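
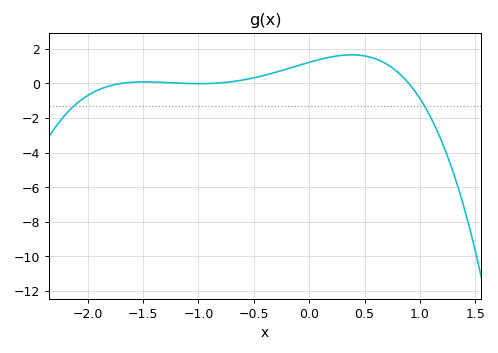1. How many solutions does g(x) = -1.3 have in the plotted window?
2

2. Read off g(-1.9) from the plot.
-0.4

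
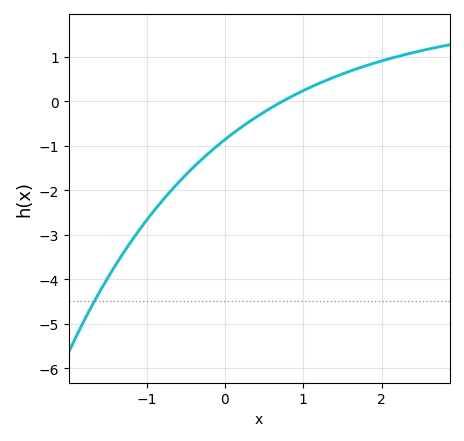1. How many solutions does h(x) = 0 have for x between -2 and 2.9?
1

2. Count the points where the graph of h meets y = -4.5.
1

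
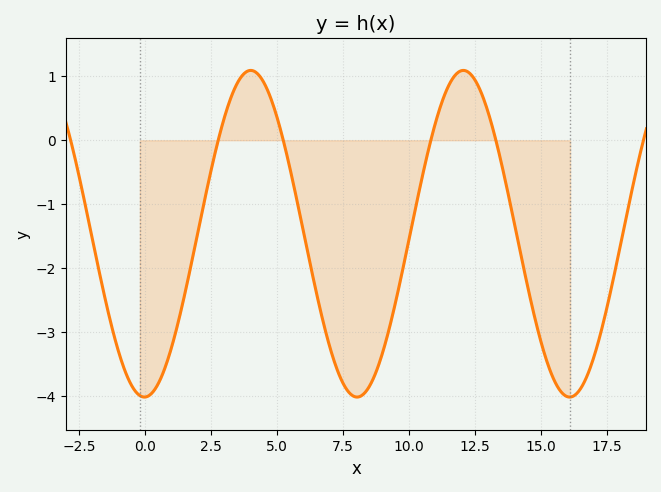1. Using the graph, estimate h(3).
0.3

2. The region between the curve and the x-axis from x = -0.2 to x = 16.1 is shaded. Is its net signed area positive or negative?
negative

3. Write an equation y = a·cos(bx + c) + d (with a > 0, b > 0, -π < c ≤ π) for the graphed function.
y = 2.55cos(0.78x - 3.1) - 1.46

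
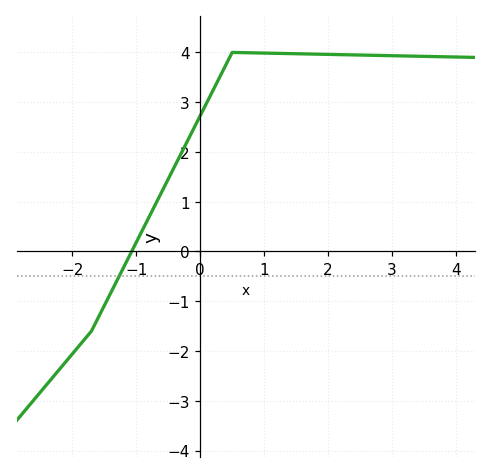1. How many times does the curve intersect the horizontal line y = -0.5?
1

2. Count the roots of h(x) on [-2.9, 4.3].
1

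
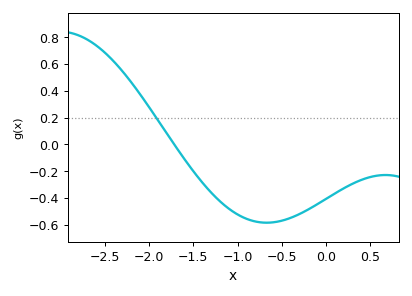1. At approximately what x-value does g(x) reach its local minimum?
-0.65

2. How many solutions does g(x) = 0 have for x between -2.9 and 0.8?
1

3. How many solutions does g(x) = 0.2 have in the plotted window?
1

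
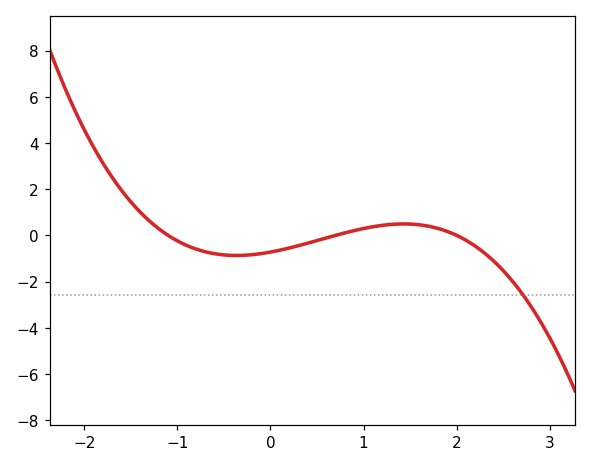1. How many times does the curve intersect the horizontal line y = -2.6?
1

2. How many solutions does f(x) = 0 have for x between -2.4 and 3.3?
3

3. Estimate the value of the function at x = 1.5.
0.4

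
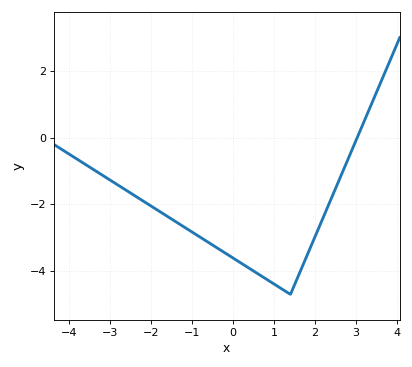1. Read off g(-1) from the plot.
-2.83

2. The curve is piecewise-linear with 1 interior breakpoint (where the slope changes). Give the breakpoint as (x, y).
(1.4, -4.7)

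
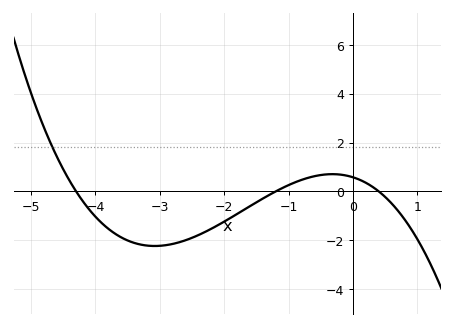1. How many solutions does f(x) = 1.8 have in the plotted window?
1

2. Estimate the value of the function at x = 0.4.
0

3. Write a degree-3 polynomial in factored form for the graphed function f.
y = -0.28(x + 4.3)(x + 1.2)(x - 0.4)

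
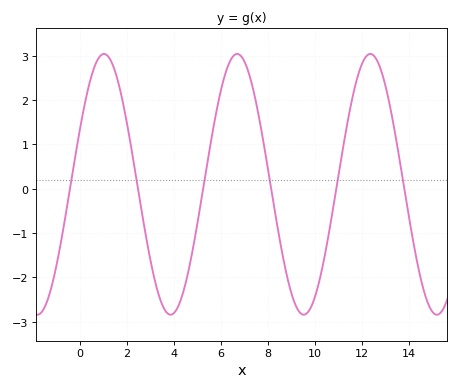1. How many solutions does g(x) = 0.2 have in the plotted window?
6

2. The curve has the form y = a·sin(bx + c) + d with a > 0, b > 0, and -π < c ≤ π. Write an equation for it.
y = 2.94sin(1.11x + 0.432) + 0.1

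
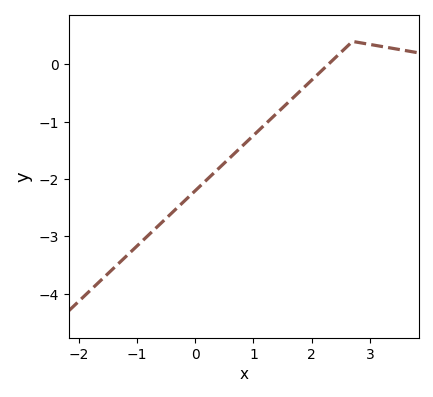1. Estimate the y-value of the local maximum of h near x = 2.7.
0.4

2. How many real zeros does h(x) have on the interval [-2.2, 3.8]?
1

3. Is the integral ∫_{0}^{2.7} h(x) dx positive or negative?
negative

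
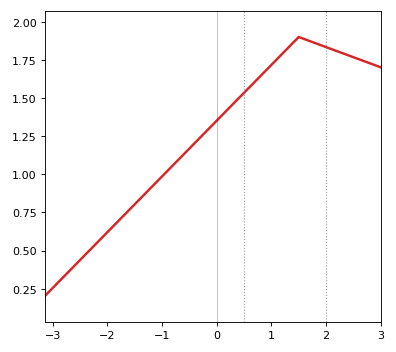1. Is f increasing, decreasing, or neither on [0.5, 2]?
neither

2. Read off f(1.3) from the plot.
1.82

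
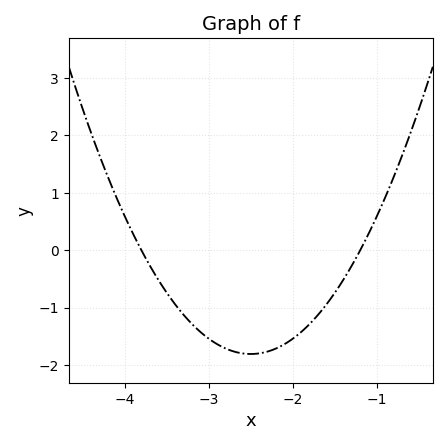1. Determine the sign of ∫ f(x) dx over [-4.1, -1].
negative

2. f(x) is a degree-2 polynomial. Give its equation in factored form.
y = 1.07(x + 3.8)(x + 1.2)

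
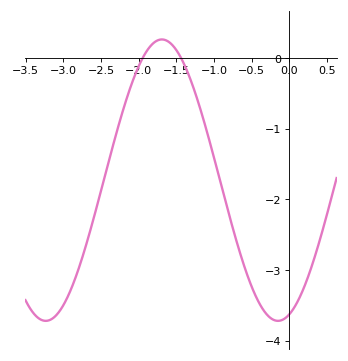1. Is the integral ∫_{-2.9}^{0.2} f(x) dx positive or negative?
negative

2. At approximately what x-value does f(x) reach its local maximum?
-1.69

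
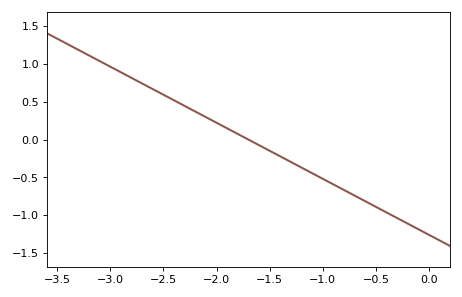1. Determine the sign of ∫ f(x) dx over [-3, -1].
positive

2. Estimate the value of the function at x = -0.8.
-0.666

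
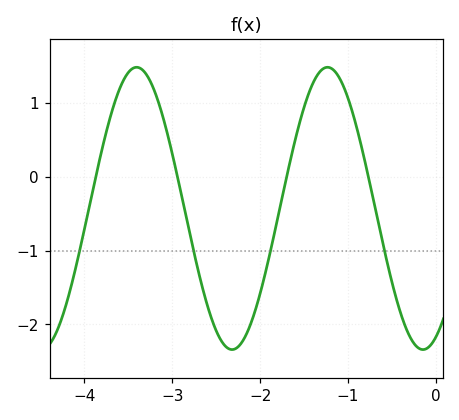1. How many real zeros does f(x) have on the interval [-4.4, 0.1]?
4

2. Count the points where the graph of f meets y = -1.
4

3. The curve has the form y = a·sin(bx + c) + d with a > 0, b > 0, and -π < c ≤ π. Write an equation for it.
y = 1.91sin(2.9x - 1.2) - 0.43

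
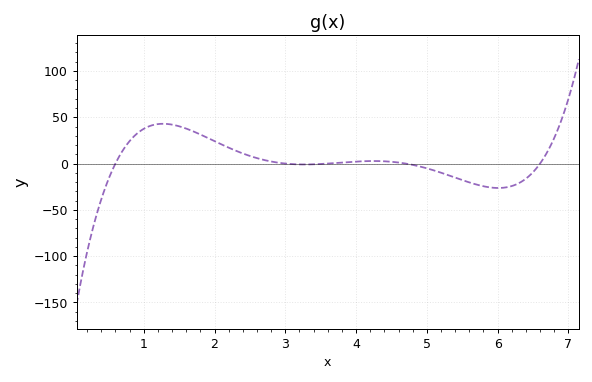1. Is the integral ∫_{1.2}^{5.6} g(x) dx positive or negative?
positive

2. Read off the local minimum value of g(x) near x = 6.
-25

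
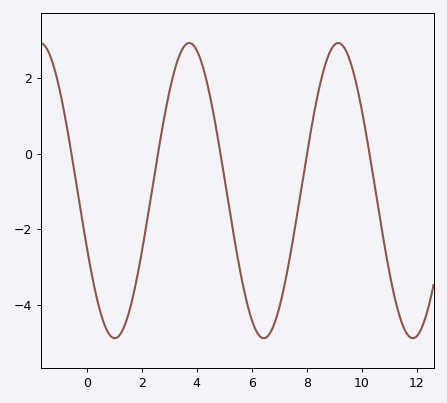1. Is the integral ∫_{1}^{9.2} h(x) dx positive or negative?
negative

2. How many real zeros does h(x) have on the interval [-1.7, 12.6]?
5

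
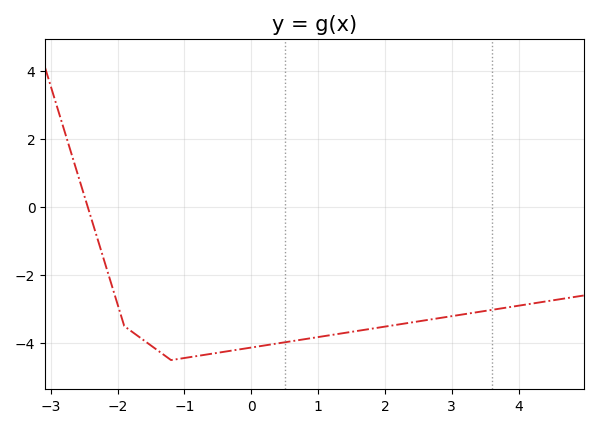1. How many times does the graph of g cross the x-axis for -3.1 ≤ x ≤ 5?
1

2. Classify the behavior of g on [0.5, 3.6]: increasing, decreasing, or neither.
increasing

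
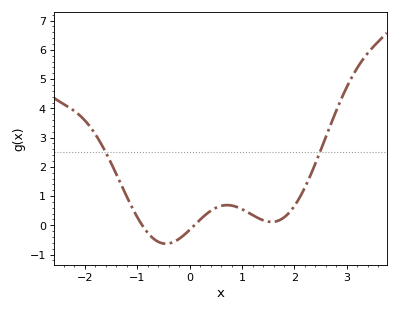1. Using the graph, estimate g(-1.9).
3.37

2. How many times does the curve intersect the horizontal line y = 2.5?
2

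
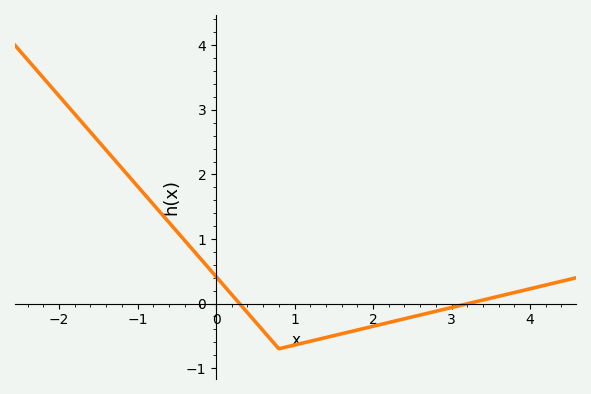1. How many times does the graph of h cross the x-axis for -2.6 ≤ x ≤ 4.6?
2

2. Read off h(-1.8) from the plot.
2.9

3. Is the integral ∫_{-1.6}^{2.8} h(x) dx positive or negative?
positive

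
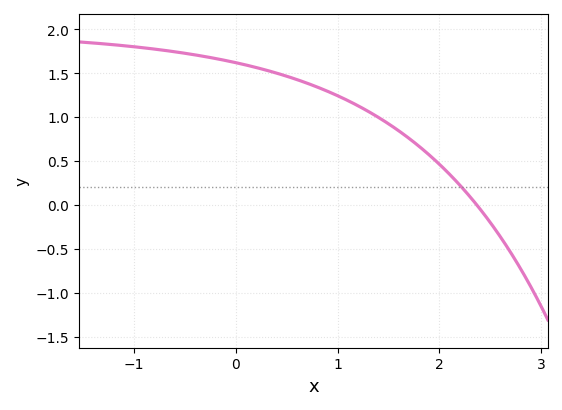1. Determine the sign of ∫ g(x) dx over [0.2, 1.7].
positive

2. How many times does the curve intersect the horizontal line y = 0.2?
1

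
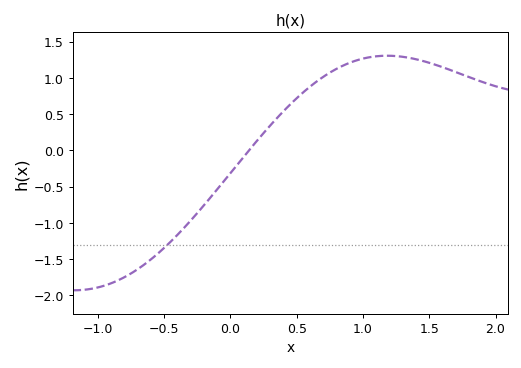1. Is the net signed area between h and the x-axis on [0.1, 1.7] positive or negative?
positive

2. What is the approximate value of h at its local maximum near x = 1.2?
1.31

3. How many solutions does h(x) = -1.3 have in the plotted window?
1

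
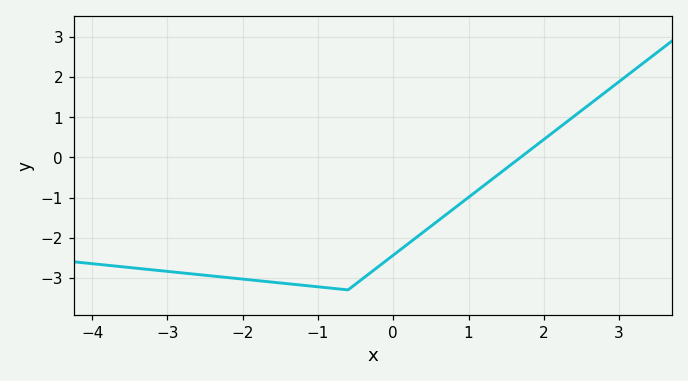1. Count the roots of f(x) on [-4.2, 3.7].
1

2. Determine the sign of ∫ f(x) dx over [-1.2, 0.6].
negative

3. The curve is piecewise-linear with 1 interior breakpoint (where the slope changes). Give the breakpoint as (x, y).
(-0.6, -3.3)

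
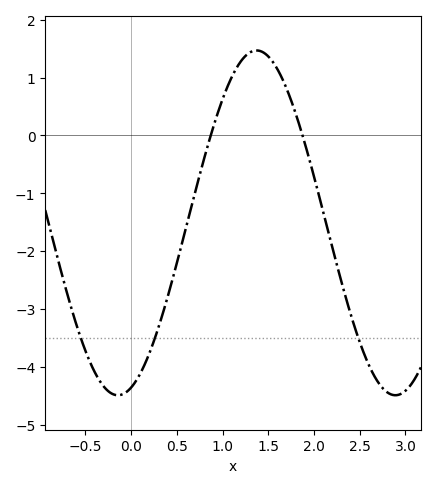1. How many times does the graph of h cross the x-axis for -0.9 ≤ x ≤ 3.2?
2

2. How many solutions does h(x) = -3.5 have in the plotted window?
3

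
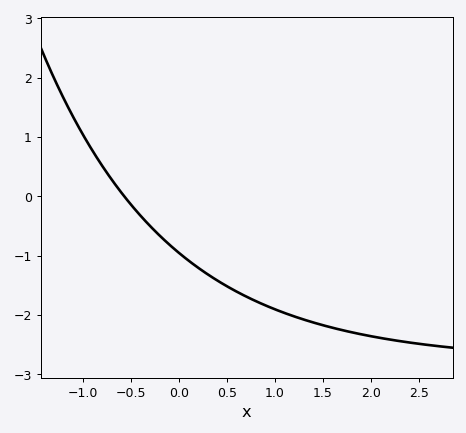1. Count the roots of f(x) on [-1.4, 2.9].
1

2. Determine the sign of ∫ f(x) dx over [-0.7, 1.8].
negative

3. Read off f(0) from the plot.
-0.95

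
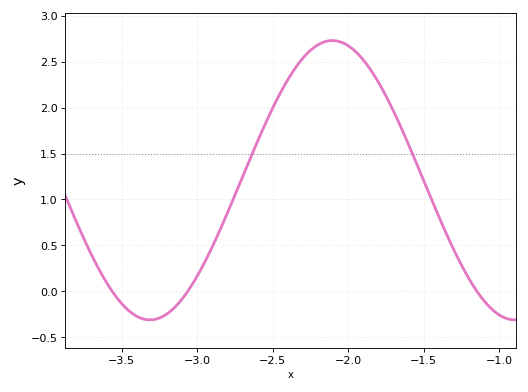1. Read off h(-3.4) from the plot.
-0.25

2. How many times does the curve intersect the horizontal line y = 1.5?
2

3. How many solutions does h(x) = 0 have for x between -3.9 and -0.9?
3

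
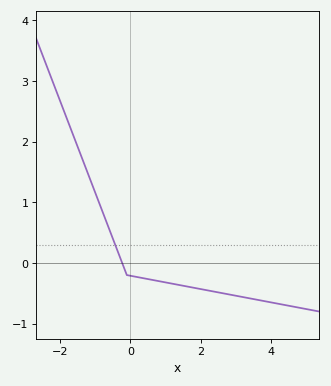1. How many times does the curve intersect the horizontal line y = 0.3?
1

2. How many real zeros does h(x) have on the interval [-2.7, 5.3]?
1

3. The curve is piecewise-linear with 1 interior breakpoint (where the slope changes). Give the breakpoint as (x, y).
(-0.1, -0.2)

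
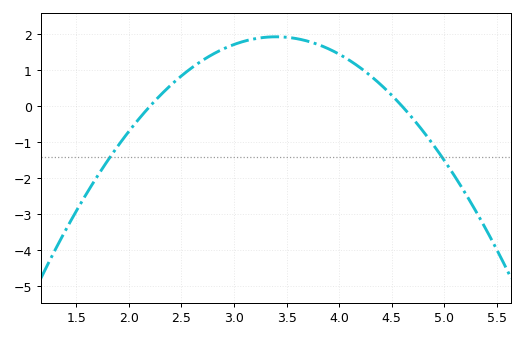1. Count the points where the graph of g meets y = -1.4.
2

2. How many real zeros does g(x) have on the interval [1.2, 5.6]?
2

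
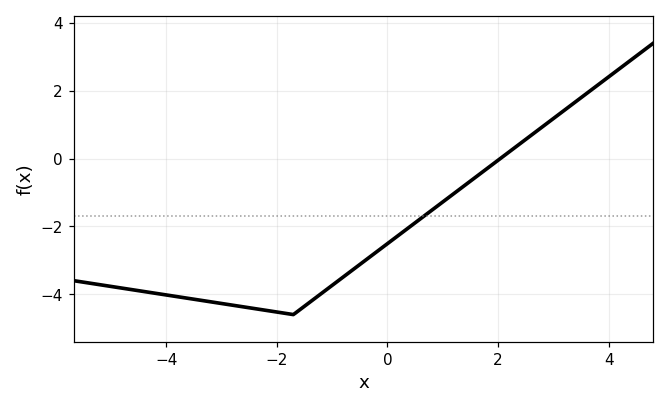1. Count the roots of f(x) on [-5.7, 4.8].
1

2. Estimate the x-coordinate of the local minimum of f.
-1.7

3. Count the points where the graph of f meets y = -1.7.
1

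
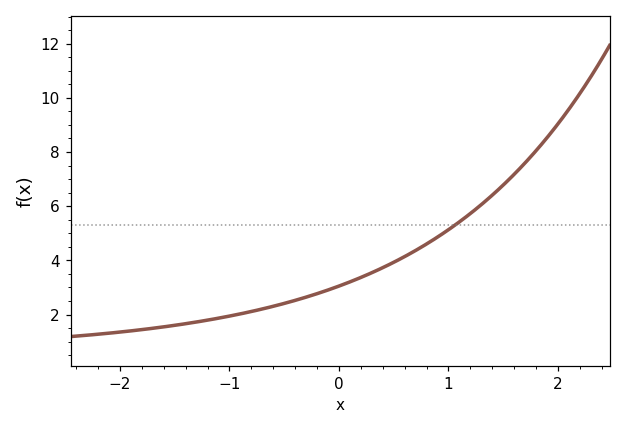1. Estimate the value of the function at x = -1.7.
1.4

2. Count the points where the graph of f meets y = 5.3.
1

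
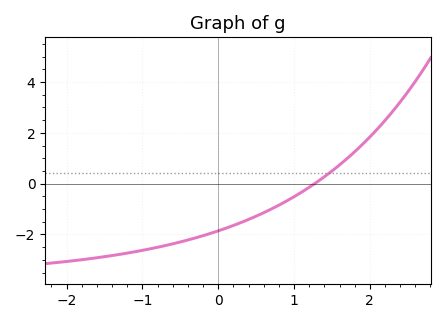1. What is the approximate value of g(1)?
-0.6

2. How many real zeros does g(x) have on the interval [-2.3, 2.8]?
1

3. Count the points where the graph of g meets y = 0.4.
1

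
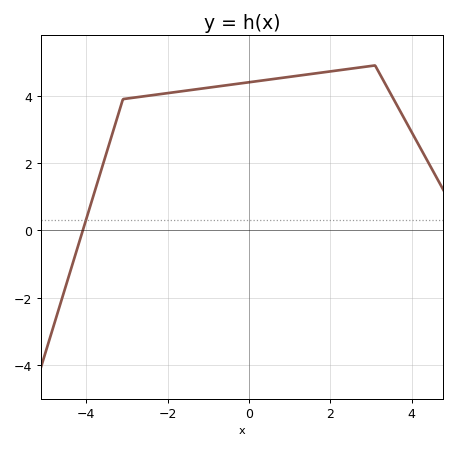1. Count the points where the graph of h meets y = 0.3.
1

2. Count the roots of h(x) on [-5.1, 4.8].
1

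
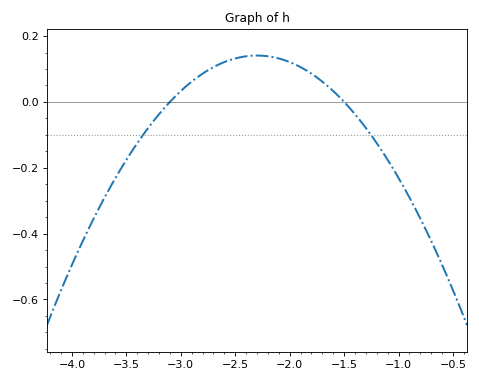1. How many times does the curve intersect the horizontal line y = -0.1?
2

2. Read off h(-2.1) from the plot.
0.132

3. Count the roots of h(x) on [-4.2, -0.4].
2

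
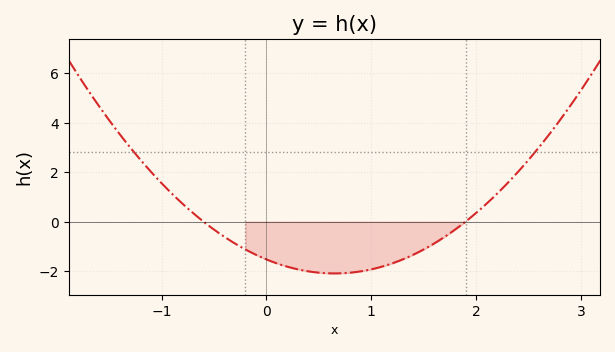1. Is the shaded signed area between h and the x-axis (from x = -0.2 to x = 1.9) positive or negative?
negative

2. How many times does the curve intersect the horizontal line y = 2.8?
2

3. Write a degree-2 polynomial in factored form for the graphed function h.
y = 1.34(x + 0.6)(x - 1.9)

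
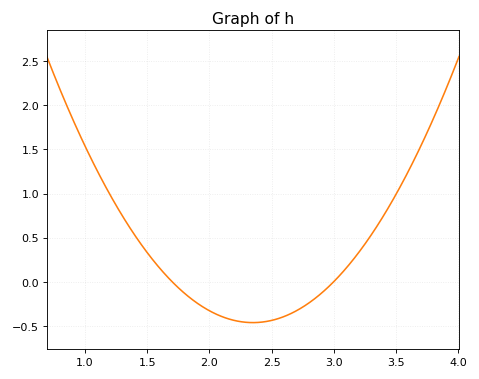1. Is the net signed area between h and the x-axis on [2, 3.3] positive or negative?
negative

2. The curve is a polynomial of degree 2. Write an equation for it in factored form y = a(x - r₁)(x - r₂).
y = 1.1(x - 1.7)(x - 3)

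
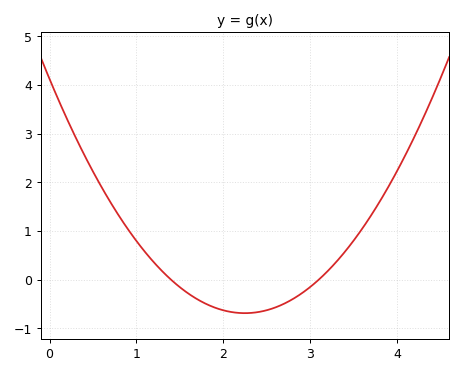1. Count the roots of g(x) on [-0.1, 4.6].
2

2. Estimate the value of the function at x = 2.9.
-0.285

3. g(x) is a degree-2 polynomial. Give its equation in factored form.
y = 0.95(x - 1.4)(x - 3.1)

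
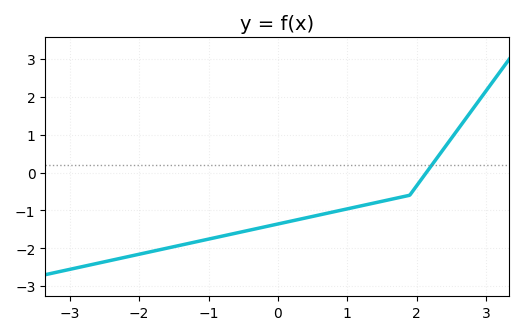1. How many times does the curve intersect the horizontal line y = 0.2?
1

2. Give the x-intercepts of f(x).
2.1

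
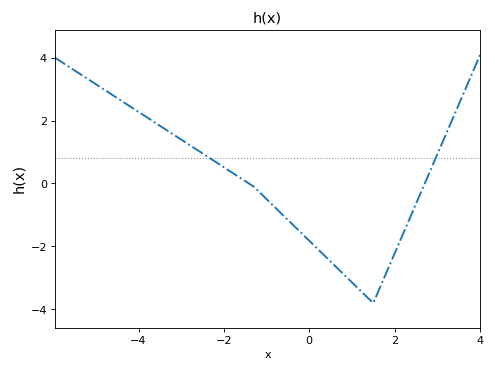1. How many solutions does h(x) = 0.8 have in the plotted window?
2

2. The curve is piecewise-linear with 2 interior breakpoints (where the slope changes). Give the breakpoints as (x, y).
(-1.3, -0.1); (1.5, -3.8)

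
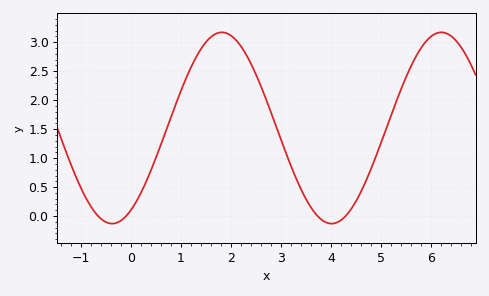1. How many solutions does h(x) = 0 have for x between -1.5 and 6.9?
4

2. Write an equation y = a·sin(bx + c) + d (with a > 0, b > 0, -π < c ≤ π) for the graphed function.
y = 1.65sin(1.43x - 1.03) + 1.52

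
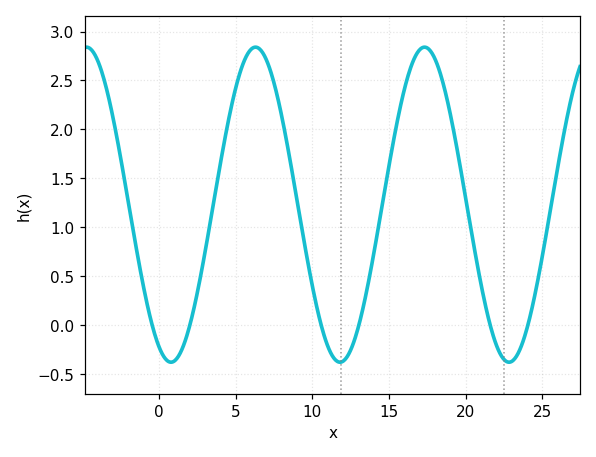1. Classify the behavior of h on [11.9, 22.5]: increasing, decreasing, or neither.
neither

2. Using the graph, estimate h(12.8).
-0.132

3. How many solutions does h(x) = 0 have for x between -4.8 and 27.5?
6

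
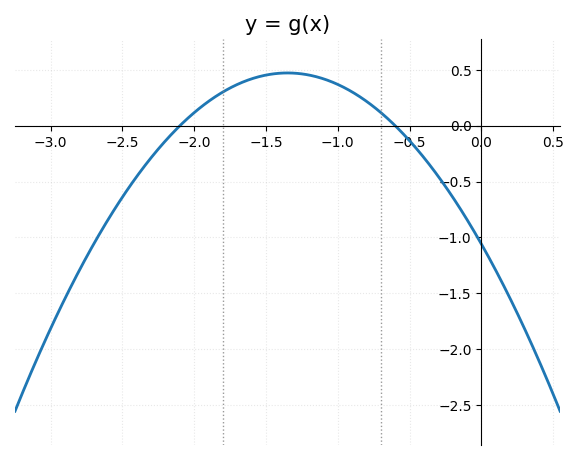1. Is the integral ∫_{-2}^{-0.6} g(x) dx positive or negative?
positive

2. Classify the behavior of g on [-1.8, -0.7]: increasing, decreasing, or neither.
neither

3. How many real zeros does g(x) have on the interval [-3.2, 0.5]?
2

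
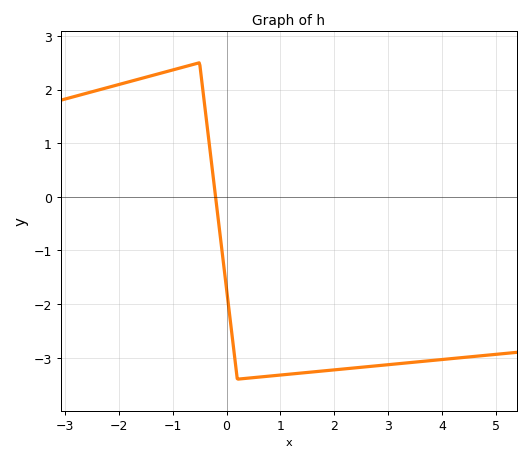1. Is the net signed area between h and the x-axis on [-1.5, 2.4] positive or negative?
negative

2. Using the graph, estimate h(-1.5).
2.2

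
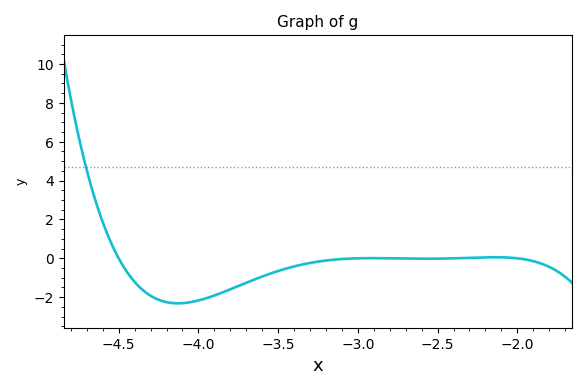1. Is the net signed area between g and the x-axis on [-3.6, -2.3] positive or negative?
negative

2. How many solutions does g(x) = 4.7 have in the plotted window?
1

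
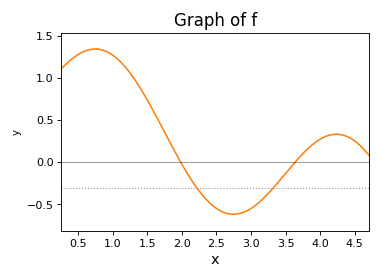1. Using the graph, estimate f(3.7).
0.05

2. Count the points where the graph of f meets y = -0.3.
2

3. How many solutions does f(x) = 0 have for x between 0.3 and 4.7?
2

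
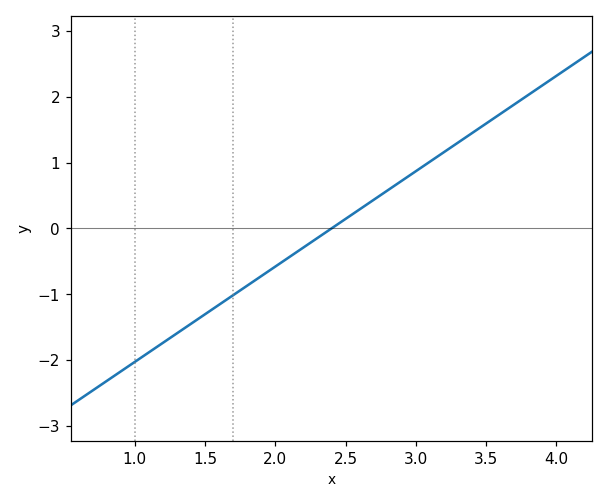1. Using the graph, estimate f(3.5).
1.6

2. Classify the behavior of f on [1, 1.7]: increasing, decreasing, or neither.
increasing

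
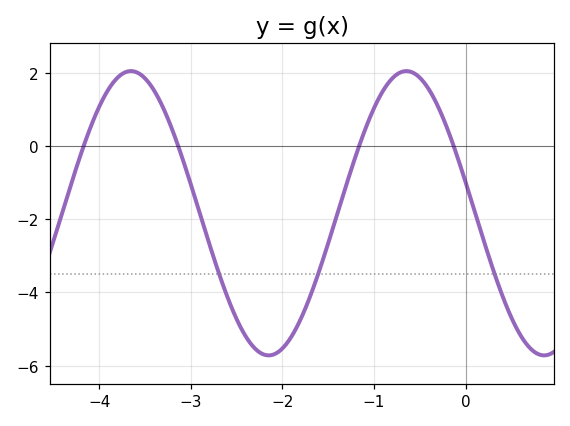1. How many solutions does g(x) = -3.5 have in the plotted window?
3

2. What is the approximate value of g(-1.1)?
0.4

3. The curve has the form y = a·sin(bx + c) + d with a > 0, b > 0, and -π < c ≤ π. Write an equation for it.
y = 3.88sin(2.1x + 2.9) - 1.84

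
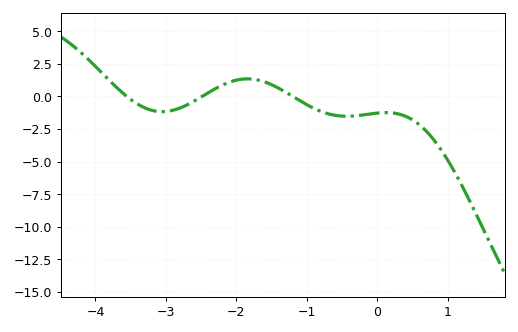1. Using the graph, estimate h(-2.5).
-0.041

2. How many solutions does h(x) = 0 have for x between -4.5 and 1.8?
3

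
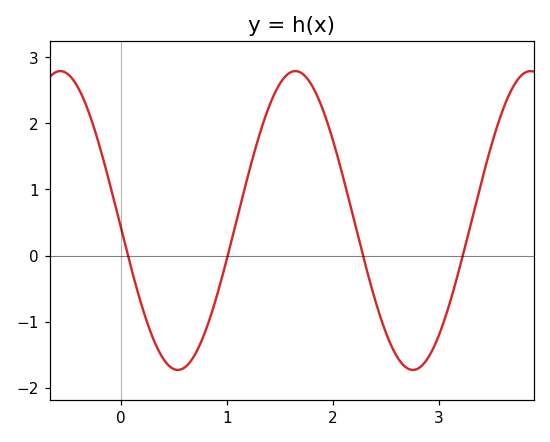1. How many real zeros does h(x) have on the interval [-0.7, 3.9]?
4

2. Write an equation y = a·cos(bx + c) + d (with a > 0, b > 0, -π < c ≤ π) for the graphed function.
y = 2.26cos(2.8x + 1.6) + 0.53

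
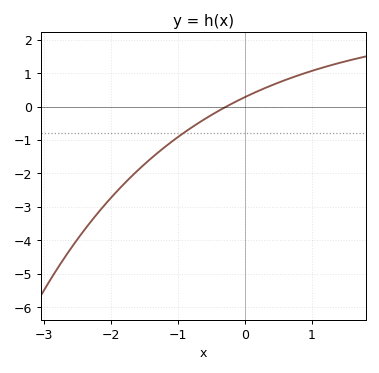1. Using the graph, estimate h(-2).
-2.73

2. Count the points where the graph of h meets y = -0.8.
1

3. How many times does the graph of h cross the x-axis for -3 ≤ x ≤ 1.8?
1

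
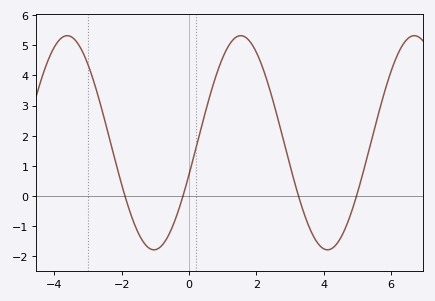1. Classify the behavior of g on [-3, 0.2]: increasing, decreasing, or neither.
neither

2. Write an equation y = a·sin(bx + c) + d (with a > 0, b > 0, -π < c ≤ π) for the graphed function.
y = 3.55sin(1.22x - 0.302) + 1.77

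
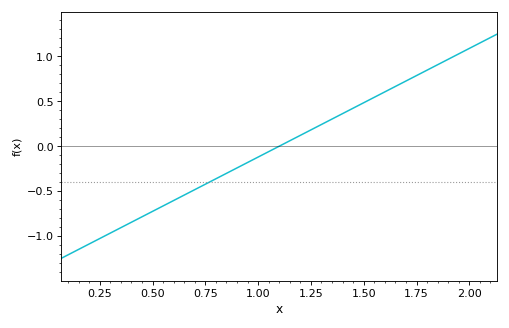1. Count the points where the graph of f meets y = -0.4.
1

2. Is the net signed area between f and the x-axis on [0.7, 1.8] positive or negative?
positive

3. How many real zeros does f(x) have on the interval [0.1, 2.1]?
1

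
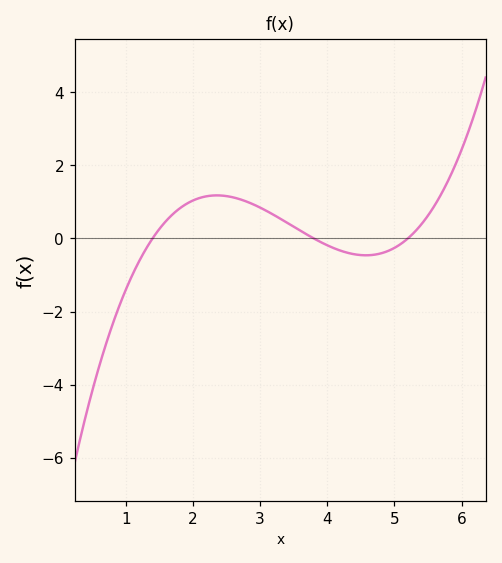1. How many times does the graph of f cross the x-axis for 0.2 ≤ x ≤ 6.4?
3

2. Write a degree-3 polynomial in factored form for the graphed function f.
y = 0.3(x - 1.4)(x - 3.8)(x - 5.2)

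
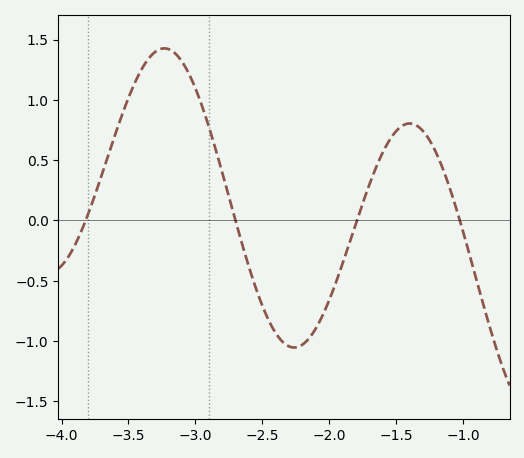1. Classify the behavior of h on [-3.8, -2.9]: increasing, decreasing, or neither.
neither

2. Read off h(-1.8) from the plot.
-0.018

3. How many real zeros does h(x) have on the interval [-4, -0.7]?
4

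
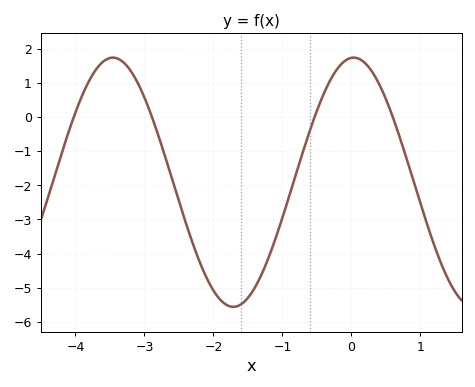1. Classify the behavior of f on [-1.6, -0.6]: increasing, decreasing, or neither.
increasing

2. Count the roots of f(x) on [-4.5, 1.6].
4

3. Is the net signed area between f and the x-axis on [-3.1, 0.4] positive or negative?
negative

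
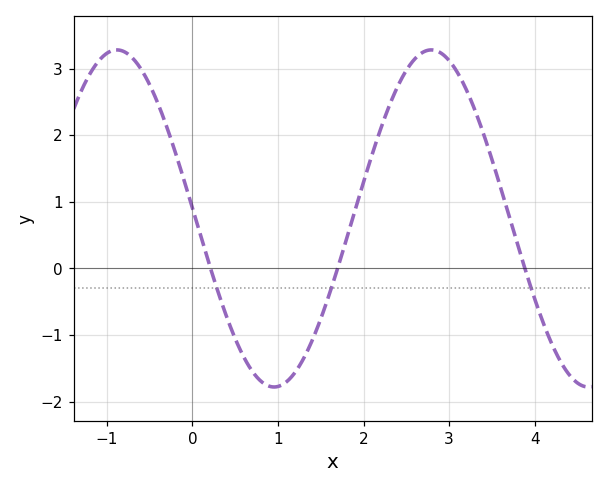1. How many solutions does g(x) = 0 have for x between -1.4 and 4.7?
3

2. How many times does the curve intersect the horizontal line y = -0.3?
3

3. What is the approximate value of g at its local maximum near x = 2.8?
3.3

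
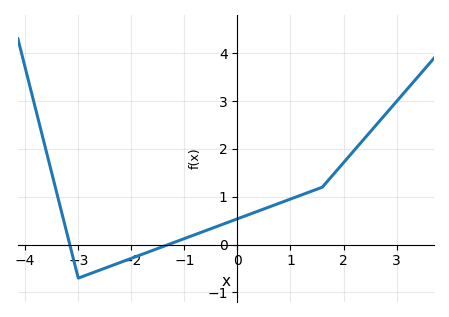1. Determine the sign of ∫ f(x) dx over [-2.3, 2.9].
positive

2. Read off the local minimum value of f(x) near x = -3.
-0.7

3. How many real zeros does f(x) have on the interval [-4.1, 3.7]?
2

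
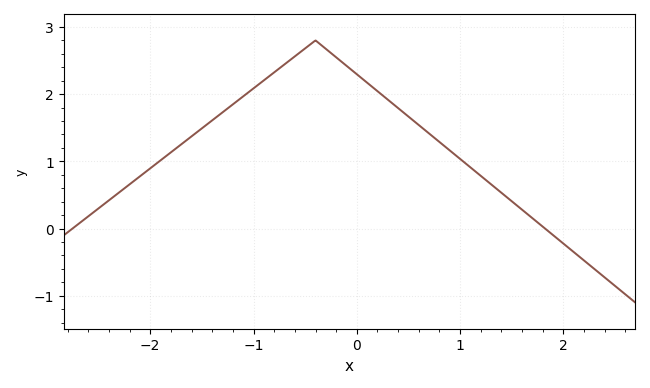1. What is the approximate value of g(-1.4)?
1.6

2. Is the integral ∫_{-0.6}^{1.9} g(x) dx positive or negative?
positive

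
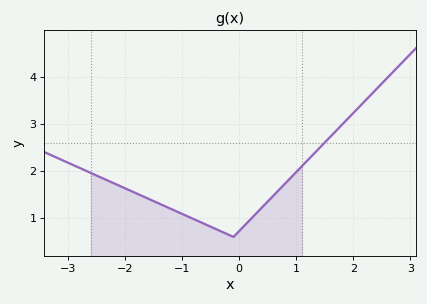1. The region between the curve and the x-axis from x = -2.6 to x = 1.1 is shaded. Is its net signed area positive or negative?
positive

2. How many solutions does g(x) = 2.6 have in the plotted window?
1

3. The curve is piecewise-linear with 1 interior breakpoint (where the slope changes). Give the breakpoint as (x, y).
(-0.1, 0.6)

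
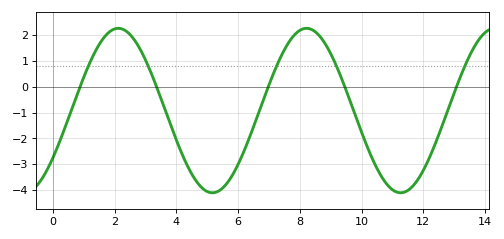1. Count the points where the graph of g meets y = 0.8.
5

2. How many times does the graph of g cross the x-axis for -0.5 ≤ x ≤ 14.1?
5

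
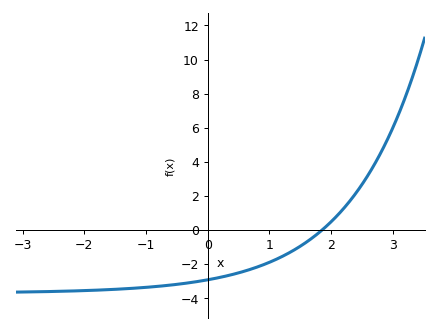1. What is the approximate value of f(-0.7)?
-3.2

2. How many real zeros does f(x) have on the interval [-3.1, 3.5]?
1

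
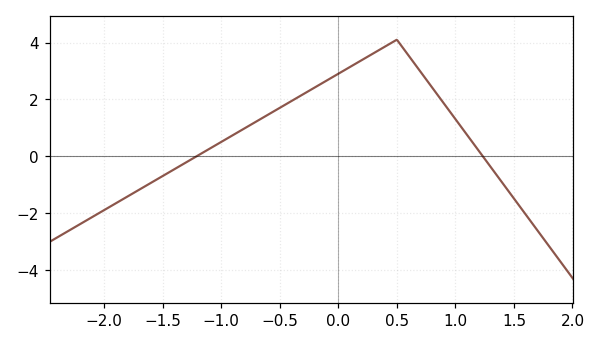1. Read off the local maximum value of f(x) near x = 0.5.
4.1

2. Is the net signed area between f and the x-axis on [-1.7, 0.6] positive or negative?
positive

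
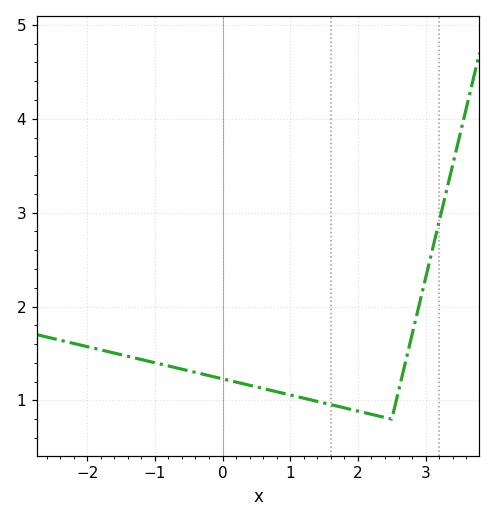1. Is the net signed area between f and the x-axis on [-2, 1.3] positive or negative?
positive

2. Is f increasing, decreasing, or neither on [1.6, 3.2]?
neither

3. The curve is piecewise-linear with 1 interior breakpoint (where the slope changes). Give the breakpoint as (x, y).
(2.5, 0.8)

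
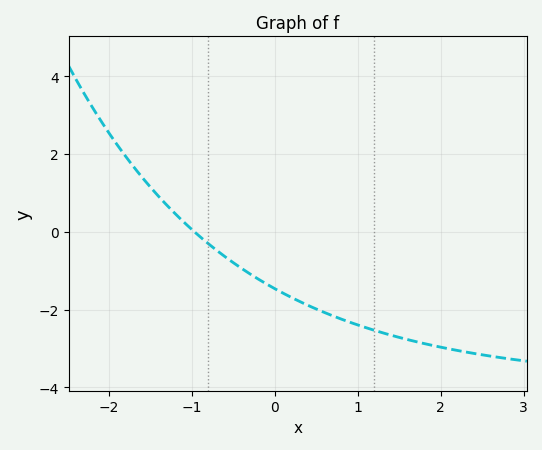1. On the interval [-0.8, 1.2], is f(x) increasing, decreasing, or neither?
decreasing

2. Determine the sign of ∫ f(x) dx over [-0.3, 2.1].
negative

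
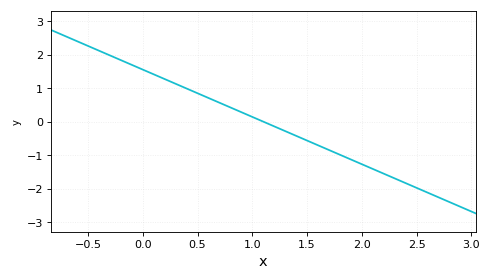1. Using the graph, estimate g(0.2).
1.3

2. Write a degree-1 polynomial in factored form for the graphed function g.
y = -1.41(x - 1.1)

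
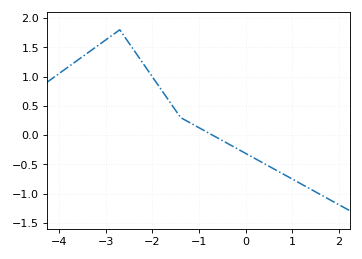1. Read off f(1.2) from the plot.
-0.842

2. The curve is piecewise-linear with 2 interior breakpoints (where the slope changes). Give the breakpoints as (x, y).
(-2.7, 1.8); (-1.4, 0.3)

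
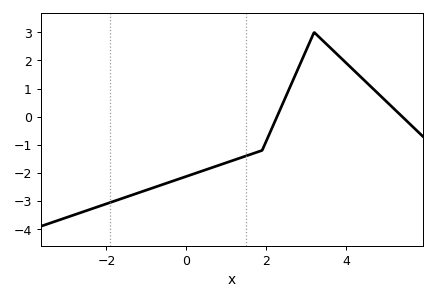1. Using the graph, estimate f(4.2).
1.64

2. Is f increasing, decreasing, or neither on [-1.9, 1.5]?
increasing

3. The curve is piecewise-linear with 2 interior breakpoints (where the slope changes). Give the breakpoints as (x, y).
(1.9, -1.2); (3.2, 3)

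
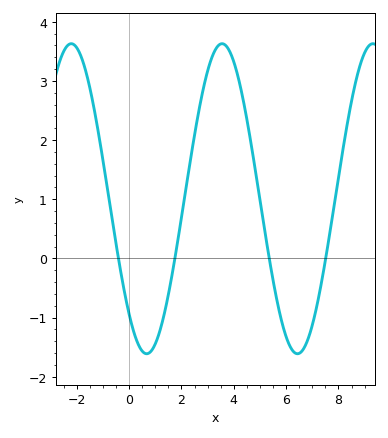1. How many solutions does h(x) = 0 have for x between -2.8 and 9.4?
4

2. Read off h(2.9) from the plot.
3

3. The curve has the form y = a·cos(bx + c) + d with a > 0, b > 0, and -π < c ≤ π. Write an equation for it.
y = 2.62cos(1.09x + 2.41) + 1.01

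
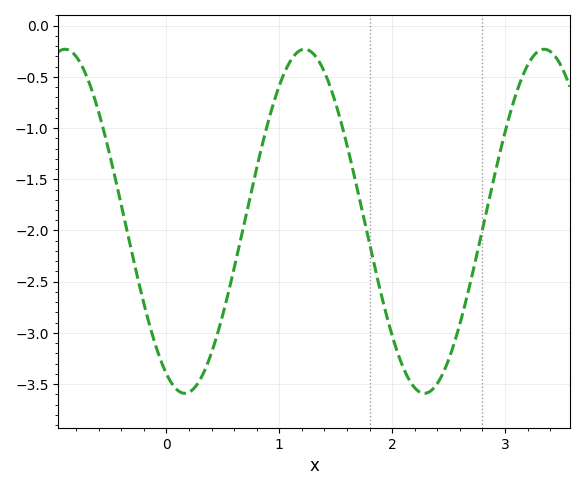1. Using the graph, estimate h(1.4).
-0.453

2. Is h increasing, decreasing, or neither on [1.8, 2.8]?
neither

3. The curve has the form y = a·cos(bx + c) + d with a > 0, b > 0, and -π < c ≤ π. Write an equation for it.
y = 1.68cos(2.96x + 2.66) - 1.91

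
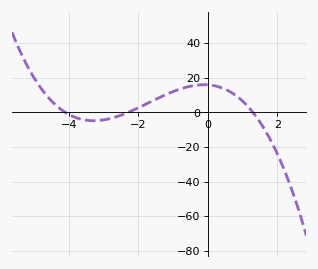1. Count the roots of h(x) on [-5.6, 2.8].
3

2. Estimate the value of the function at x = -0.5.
16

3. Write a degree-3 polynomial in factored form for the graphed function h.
y = -1.3(x + 4.1)(x + 2.3)(x - 1.3)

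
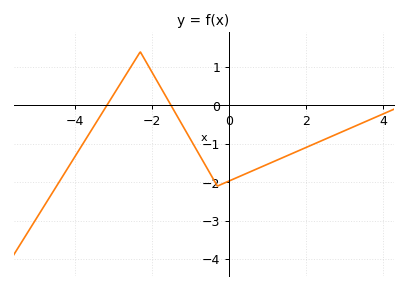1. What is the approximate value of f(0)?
-1.97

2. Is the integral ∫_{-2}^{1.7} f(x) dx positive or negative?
negative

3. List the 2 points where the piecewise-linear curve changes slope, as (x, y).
(-2.3, 1.4); (-0.3, -2.1)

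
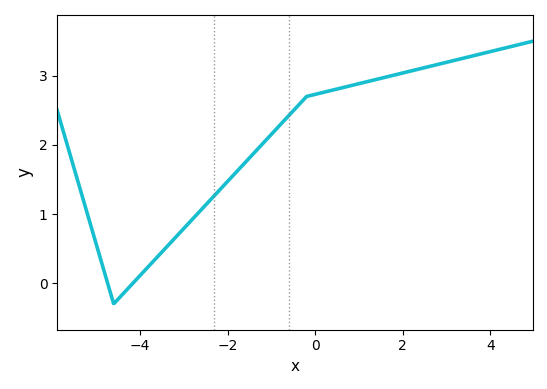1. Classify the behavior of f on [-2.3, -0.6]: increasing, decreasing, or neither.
increasing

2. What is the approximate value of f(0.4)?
2.79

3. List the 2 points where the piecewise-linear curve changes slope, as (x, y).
(-4.6, -0.3); (-0.2, 2.7)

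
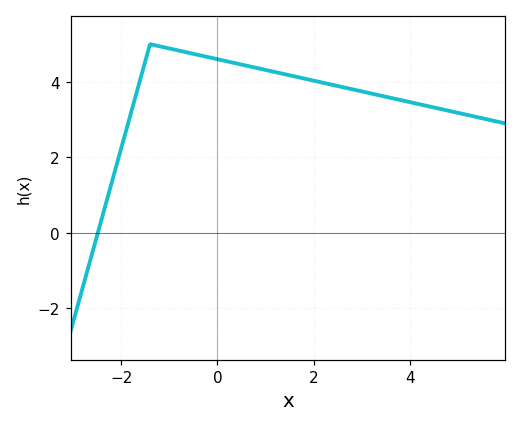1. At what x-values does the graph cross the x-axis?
-2.48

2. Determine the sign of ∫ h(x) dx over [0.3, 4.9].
positive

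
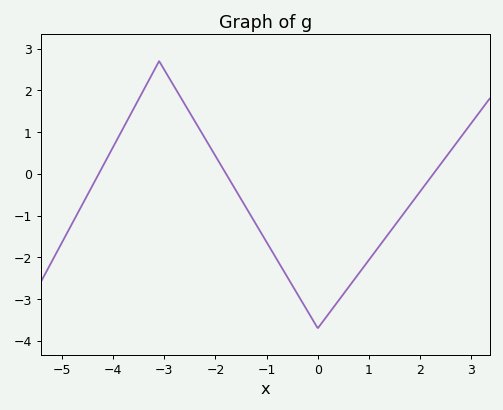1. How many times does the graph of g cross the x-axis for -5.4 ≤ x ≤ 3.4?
3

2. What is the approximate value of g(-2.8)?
2.1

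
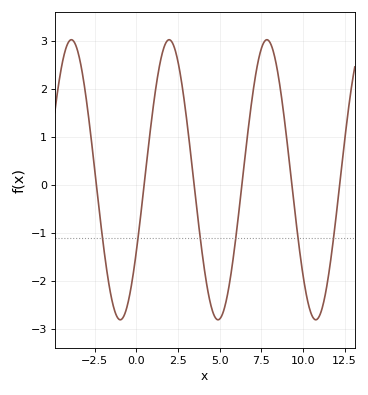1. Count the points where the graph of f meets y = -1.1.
6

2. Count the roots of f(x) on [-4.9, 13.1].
6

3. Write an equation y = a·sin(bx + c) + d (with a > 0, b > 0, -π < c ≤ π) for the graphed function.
y = 2.92sin(1.1x - 0.53) + 0.11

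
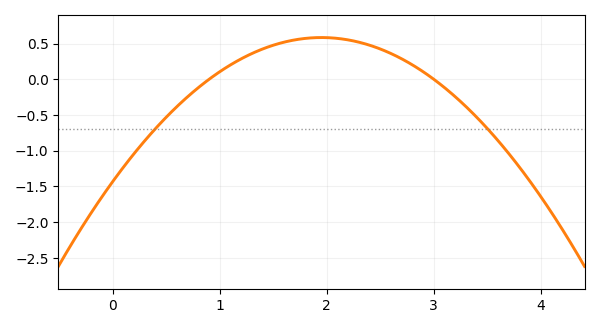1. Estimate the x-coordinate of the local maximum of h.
2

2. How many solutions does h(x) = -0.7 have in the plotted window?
2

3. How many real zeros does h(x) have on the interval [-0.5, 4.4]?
2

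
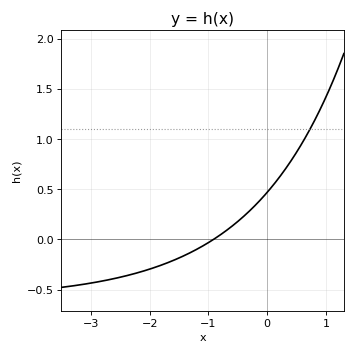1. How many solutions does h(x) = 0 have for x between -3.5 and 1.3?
1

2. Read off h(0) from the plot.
0.47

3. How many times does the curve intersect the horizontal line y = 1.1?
1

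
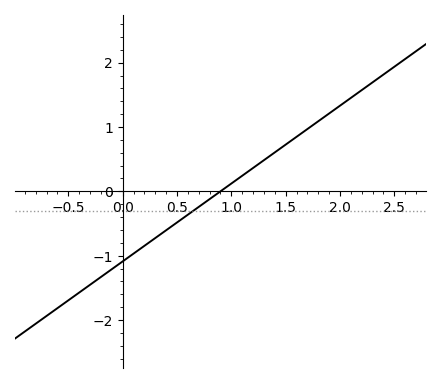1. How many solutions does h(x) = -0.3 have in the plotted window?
1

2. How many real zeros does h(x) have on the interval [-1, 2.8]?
1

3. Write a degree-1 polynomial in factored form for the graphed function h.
y = 1.21(x - 0.9)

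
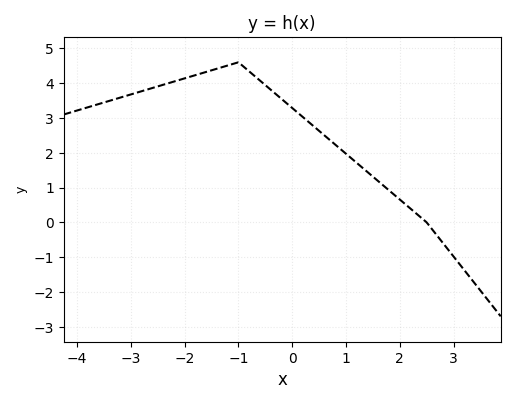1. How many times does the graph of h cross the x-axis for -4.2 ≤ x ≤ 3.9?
1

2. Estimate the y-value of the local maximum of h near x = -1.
4.6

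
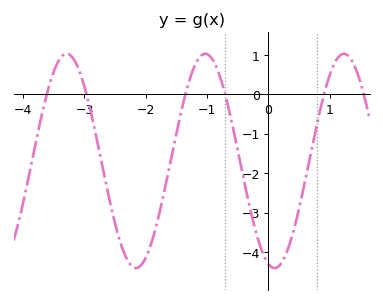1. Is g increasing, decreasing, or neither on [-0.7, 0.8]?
neither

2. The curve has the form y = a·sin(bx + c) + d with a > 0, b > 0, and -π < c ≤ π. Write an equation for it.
y = 2.72sin(2.78x - 1.85) - 1.69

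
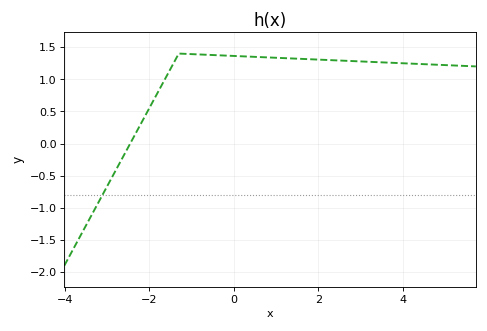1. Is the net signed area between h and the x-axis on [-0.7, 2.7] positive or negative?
positive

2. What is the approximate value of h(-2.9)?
-0.55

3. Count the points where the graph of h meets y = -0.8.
1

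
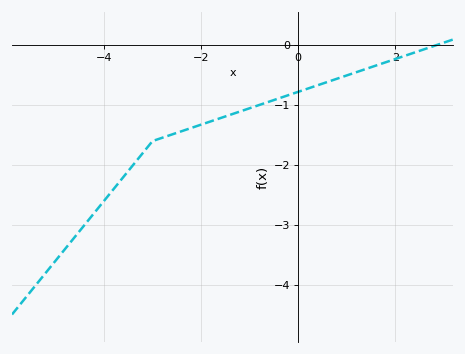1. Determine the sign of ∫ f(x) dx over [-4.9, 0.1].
negative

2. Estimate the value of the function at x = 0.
-0.8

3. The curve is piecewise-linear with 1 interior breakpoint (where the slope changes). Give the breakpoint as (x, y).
(-3, -1.6)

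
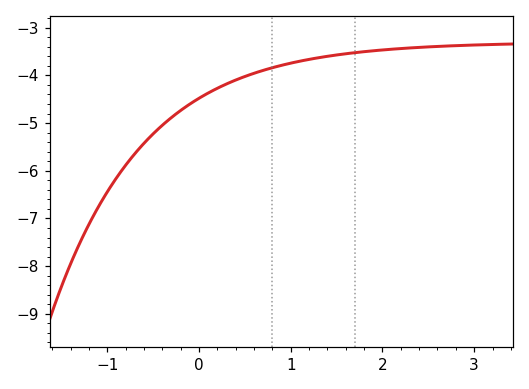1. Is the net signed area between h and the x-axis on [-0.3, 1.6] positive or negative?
negative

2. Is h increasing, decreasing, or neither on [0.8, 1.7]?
increasing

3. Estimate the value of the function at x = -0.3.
-4.9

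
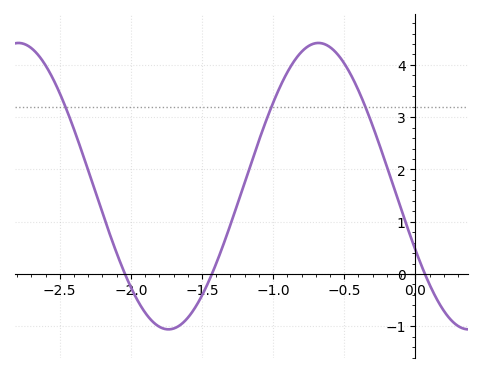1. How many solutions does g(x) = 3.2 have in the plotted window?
3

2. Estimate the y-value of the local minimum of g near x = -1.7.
-1.06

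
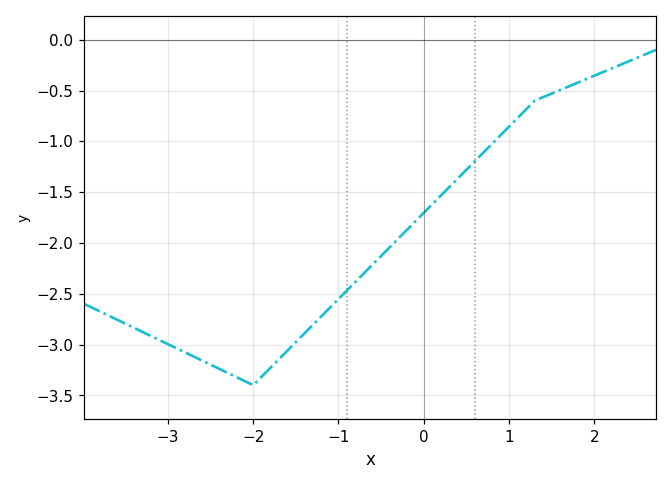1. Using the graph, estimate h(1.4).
-0.55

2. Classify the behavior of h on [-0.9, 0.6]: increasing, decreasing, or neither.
increasing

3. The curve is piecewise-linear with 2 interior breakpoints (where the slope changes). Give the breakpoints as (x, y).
(-2, -3.4); (1.3, -0.6)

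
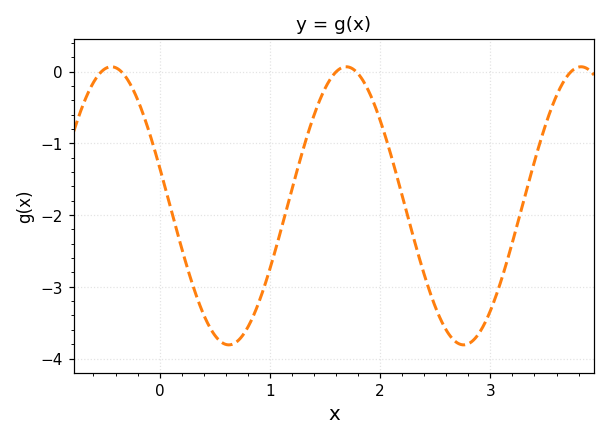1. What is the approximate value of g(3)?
-3.3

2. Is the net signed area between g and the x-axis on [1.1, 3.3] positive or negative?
negative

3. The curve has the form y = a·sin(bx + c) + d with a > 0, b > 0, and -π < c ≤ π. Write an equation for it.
y = 1.94sin(3x + 2.9) - 1.87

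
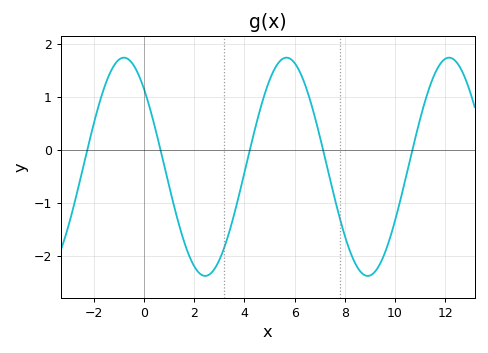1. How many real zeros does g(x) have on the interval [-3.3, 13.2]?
5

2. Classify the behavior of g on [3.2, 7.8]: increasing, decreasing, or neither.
neither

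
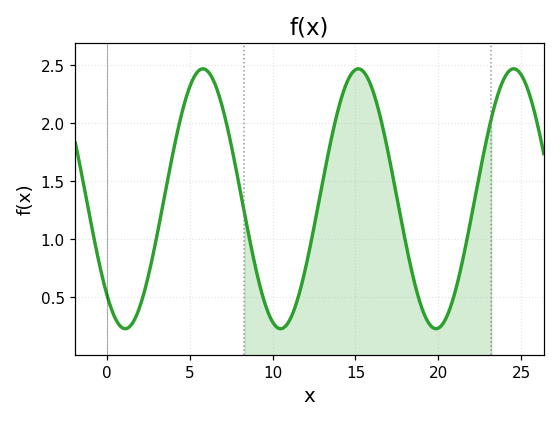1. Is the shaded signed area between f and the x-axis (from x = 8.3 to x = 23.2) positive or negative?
positive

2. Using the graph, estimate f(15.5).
2.45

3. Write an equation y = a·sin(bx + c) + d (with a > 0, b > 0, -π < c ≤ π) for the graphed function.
y = 1.12sin(0.67x - 2.3) + 1.35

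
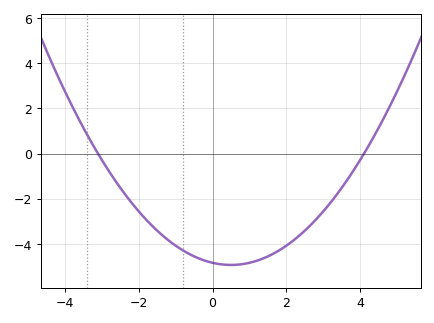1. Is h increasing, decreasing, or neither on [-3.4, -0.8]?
decreasing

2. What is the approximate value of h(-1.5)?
-3.4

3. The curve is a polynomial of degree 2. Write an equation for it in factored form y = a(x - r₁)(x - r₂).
y = 0.38(x + 3.1)(x - 4.1)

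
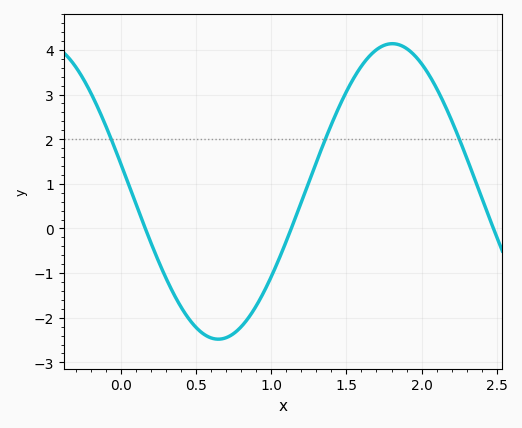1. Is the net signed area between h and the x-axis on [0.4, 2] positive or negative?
positive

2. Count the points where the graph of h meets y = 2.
3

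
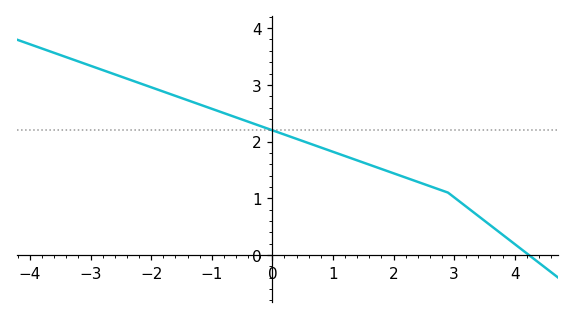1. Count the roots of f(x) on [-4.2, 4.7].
1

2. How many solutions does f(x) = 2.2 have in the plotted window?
1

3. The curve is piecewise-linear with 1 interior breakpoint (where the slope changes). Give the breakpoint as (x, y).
(2.9, 1.1)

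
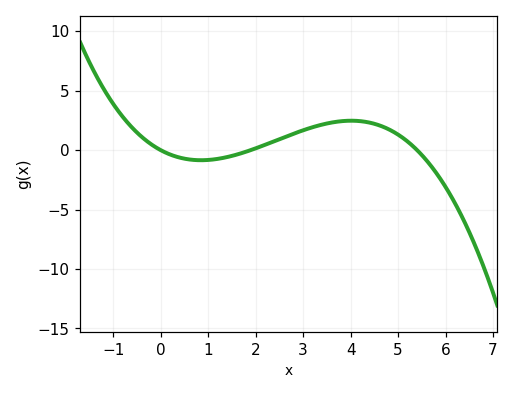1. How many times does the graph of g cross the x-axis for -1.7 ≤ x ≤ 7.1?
3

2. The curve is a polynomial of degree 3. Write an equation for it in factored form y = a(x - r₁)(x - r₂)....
y = -0.21(x - 0)(x - 1.9)(x - 5.4)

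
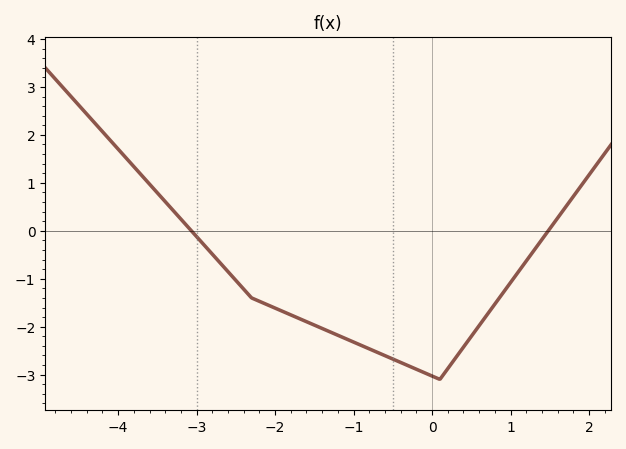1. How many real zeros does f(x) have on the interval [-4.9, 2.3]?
2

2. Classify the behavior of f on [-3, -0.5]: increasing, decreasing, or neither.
decreasing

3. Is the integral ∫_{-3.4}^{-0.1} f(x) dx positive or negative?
negative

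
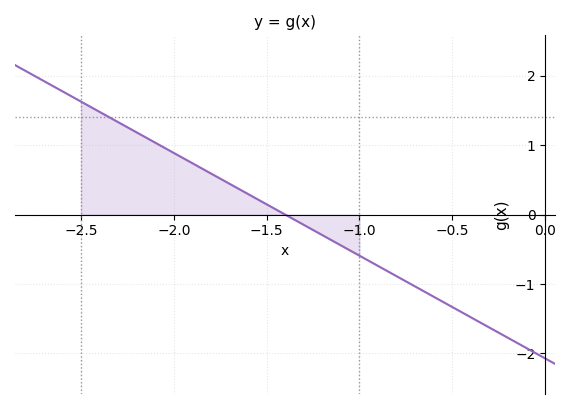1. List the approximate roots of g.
-1.4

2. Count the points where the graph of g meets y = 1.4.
1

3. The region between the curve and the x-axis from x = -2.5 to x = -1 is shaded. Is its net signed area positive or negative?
positive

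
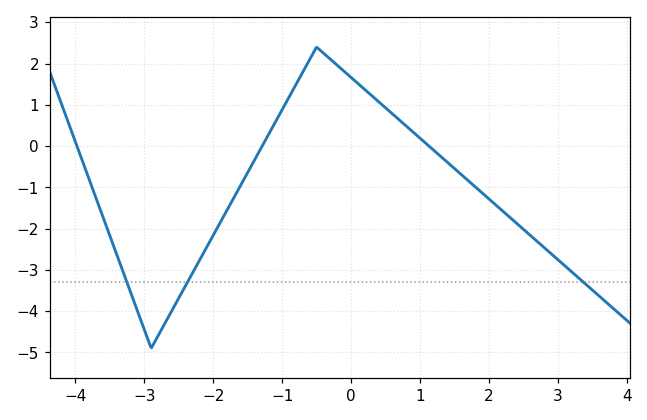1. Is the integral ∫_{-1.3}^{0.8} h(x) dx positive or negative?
positive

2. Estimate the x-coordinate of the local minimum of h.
-2.8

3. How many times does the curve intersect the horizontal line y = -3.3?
3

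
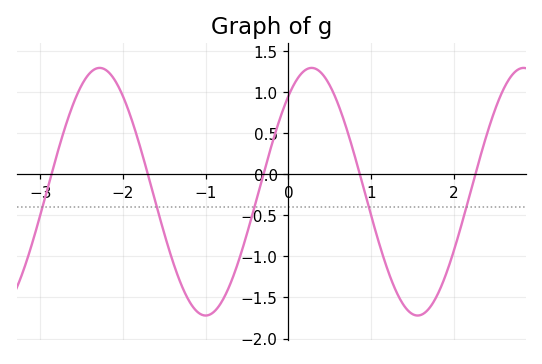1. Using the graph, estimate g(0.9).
-0.15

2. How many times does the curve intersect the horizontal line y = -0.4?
5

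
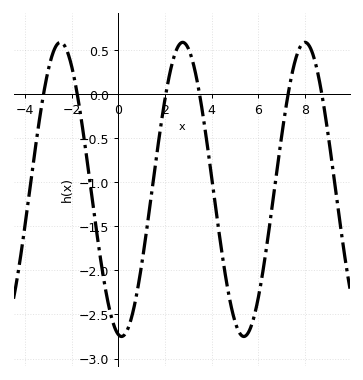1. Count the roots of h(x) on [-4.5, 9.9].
6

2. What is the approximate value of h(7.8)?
0.55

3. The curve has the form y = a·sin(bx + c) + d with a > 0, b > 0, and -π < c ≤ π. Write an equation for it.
y = 1.67sin(1.2x - 1.7) - 1.08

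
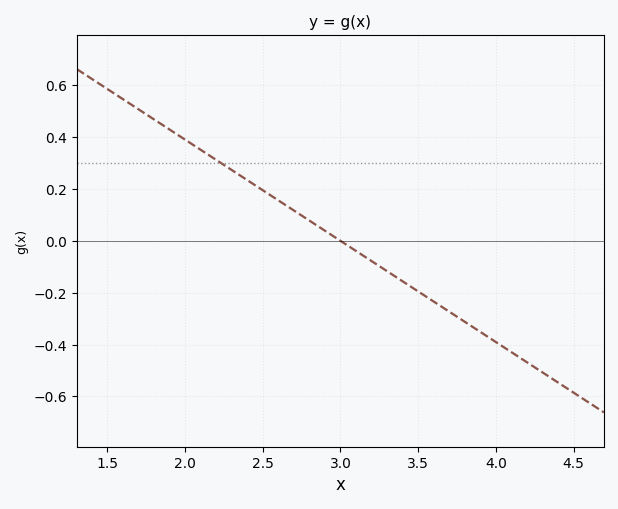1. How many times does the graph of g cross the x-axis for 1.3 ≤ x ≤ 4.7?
1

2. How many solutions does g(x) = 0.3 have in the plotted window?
1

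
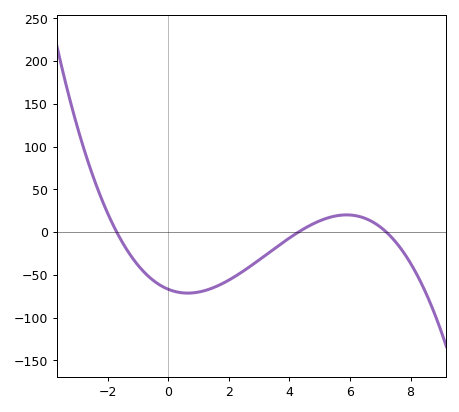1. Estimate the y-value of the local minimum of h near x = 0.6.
-70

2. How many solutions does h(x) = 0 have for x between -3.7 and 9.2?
3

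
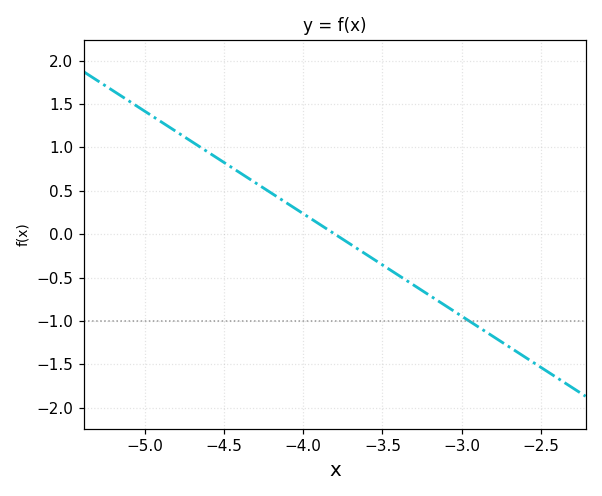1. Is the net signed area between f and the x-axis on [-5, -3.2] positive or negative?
positive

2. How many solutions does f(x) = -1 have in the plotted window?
1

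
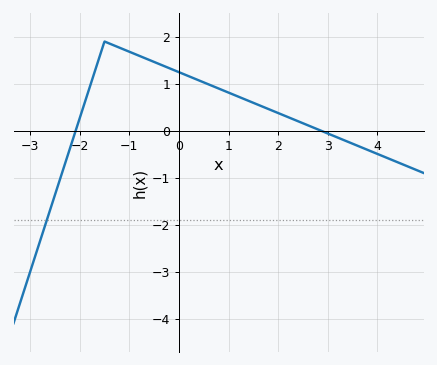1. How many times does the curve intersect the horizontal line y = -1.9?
1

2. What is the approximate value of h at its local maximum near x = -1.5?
1.9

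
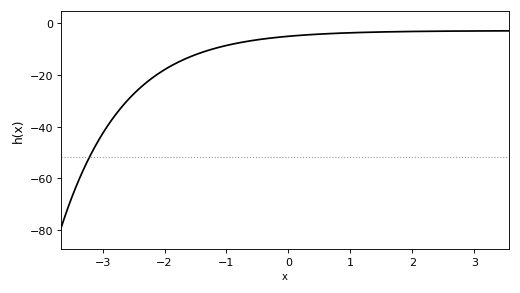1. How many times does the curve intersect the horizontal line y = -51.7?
1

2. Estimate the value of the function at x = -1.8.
-15.2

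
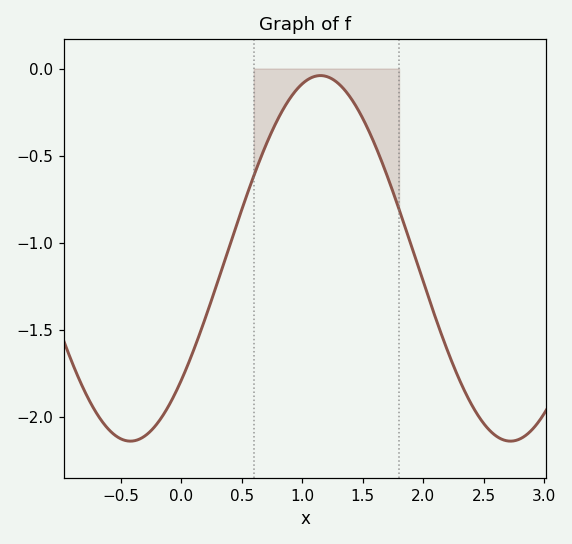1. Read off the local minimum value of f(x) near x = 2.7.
-2.15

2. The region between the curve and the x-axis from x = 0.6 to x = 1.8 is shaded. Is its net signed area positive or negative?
negative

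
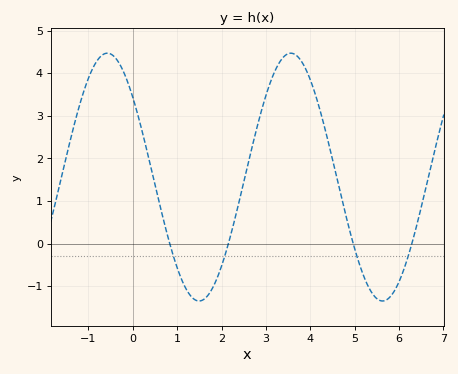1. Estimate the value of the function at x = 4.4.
2.4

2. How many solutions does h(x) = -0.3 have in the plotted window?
4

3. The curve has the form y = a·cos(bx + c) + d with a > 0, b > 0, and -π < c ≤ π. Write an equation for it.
y = 2.91cos(1.5x + 0.87) + 1.56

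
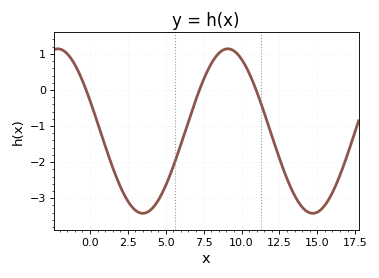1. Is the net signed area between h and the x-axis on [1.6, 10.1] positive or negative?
negative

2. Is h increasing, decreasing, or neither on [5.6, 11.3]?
neither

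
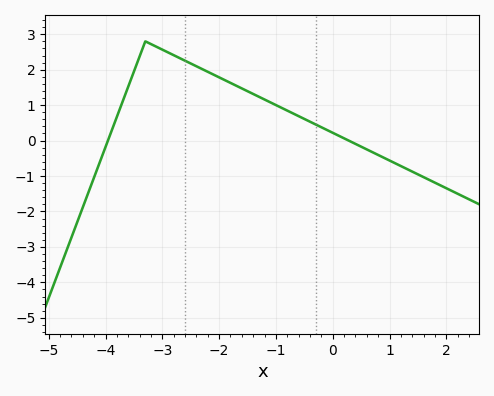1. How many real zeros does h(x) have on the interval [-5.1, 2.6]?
2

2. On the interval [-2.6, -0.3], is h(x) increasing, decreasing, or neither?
decreasing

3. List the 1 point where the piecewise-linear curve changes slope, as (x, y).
(-3.3, 2.8)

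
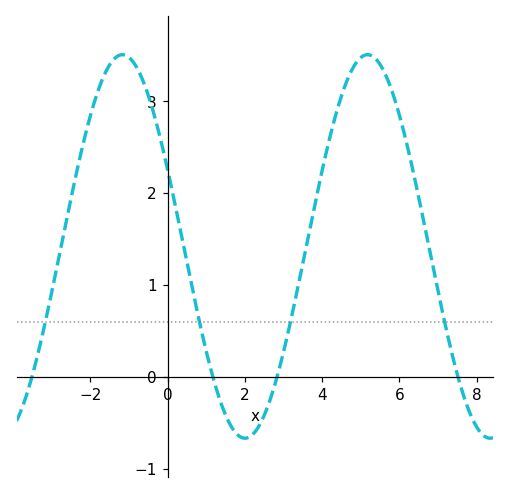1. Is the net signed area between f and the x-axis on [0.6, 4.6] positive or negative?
positive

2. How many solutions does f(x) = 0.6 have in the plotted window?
4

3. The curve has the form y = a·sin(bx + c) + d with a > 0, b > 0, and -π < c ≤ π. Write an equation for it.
y = 2.09sin(0.99x + 2.7) + 1.42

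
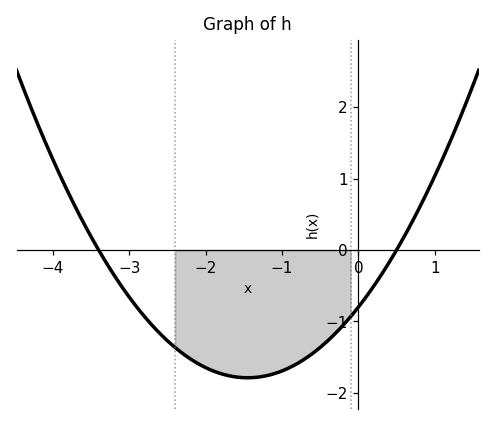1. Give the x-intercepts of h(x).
-3.4, 0.5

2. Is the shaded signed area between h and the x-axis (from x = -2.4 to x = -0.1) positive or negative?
negative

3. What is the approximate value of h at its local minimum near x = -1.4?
-1.79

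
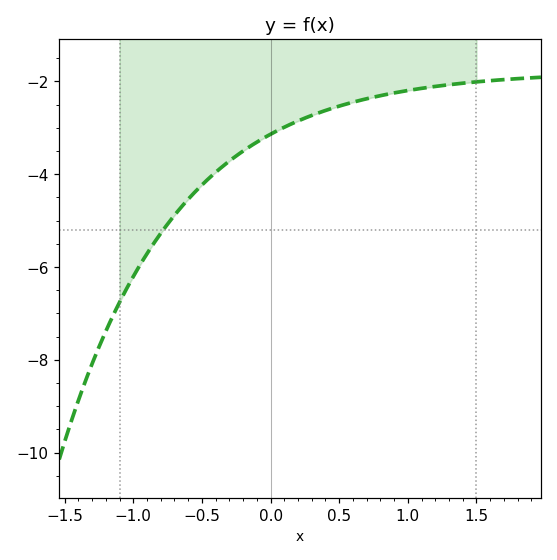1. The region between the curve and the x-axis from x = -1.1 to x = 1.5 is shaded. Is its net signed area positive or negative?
negative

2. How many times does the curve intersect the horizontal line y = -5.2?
1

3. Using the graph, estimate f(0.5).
-2.53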